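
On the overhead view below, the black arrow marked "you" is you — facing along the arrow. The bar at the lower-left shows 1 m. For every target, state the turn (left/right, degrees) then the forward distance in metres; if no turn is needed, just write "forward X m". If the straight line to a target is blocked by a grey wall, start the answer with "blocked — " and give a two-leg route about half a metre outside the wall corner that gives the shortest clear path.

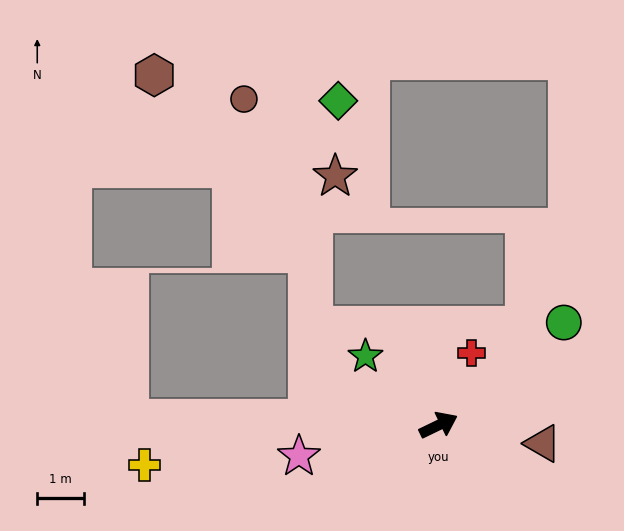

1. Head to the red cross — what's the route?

turn left 40°, forward 1.7 m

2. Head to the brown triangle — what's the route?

turn right 36°, forward 2.3 m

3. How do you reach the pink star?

turn left 167°, forward 3.1 m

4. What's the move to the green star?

turn left 111°, forward 2.2 m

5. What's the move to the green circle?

turn left 14°, forward 3.5 m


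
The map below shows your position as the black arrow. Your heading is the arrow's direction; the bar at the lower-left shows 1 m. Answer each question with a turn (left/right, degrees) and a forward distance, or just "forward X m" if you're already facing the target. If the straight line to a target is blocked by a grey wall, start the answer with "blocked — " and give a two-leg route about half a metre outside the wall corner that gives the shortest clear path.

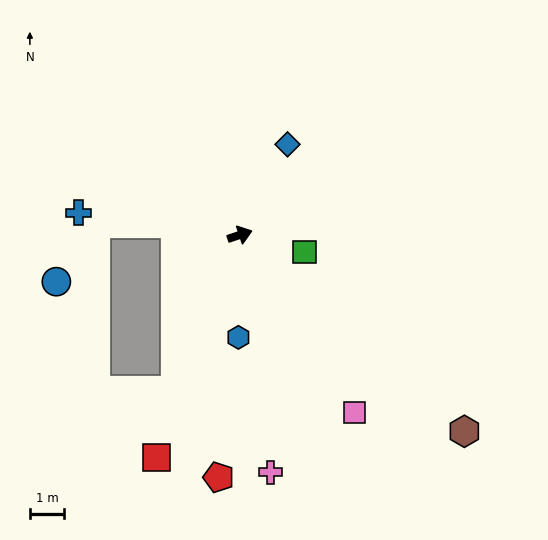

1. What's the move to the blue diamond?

turn left 44°, forward 3.0 m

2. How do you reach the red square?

turn right 129°, forward 7.0 m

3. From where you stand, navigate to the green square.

turn right 33°, forward 2.0 m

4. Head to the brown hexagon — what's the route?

turn right 60°, forward 8.8 m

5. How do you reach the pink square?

turn right 76°, forward 6.2 m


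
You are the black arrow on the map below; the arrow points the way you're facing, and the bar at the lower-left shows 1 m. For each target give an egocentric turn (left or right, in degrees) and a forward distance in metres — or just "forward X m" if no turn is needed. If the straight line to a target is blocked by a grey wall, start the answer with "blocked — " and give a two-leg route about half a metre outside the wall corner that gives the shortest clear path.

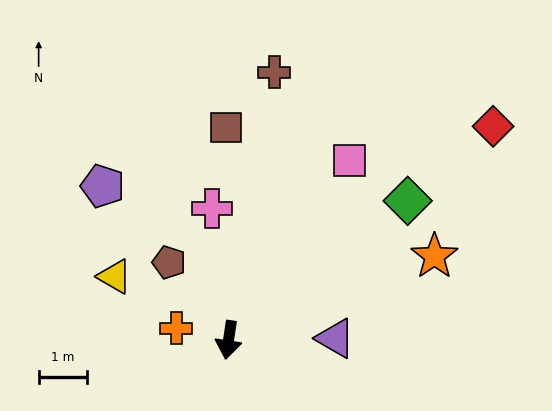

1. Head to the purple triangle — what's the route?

turn left 100°, forward 2.2 m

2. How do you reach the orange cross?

turn right 94°, forward 1.1 m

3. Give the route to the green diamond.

turn left 136°, forward 4.7 m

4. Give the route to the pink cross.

turn right 164°, forward 2.7 m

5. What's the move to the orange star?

turn left 121°, forward 4.6 m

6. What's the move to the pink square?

turn left 155°, forward 4.5 m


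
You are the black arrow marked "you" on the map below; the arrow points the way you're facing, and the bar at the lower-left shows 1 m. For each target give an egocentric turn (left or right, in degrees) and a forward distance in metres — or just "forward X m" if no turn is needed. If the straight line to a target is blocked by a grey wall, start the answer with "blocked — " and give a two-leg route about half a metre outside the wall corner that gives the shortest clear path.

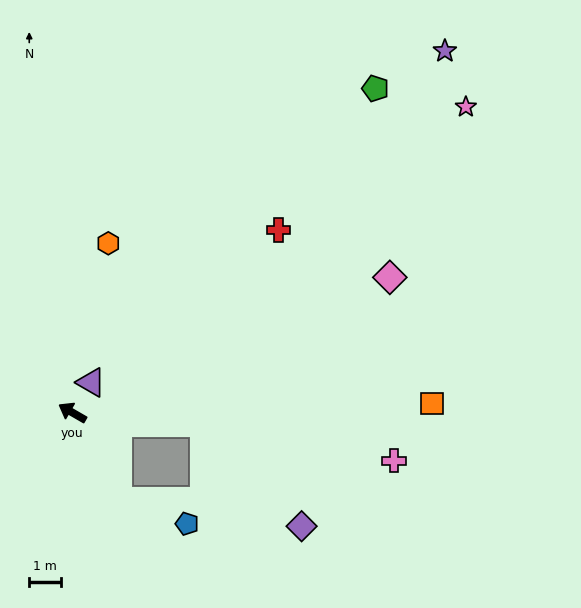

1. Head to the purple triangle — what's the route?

turn right 92°, forward 1.1 m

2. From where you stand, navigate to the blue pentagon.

blocked — turn left 147°, forward 3.1 m, then turn left 45°, forward 2.3 m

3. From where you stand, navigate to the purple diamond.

blocked — turn right 155°, forward 4.1 m, then turn right 41°, forward 4.4 m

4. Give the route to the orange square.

turn right 149°, forward 11.2 m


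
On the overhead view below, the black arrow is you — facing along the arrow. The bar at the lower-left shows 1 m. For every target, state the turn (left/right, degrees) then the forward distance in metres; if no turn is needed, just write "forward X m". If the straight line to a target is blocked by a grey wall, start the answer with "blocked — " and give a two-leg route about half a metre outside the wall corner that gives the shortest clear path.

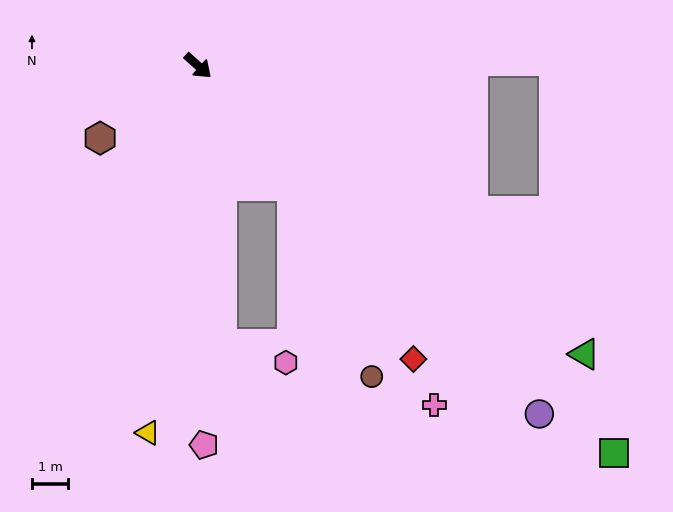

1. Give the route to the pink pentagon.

turn right 47°, forward 10.5 m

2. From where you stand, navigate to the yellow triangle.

turn right 56°, forward 10.2 m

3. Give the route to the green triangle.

turn left 5°, forward 13.3 m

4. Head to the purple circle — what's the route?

turn right 4°, forward 13.5 m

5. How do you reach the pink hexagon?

blocked — turn right 43°, forward 7.7 m, then turn left 69°, forward 1.8 m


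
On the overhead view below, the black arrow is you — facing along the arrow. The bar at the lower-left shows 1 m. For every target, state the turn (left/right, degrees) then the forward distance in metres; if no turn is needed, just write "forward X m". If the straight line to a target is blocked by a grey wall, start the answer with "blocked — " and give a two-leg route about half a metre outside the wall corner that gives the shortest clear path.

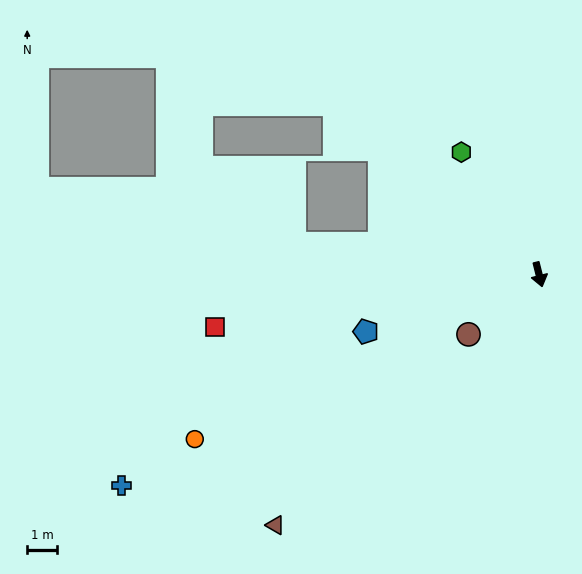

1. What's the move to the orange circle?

turn right 78°, forward 12.9 m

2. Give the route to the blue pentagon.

turn right 86°, forward 6.1 m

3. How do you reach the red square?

turn right 95°, forward 11.1 m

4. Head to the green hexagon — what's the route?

turn right 162°, forward 4.9 m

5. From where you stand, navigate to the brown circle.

turn right 64°, forward 3.1 m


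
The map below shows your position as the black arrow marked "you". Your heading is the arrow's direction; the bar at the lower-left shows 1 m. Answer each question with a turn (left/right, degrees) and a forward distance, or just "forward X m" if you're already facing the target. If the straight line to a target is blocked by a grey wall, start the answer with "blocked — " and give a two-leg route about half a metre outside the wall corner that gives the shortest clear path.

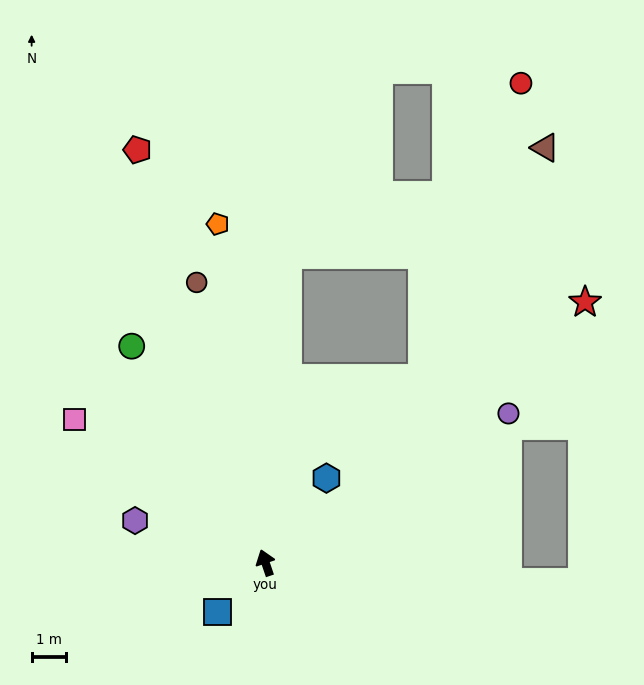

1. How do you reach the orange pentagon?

turn right 11°, forward 9.9 m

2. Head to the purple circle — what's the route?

turn right 77°, forward 8.2 m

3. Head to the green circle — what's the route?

turn left 13°, forward 7.3 m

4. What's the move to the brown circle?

turn right 5°, forward 8.3 m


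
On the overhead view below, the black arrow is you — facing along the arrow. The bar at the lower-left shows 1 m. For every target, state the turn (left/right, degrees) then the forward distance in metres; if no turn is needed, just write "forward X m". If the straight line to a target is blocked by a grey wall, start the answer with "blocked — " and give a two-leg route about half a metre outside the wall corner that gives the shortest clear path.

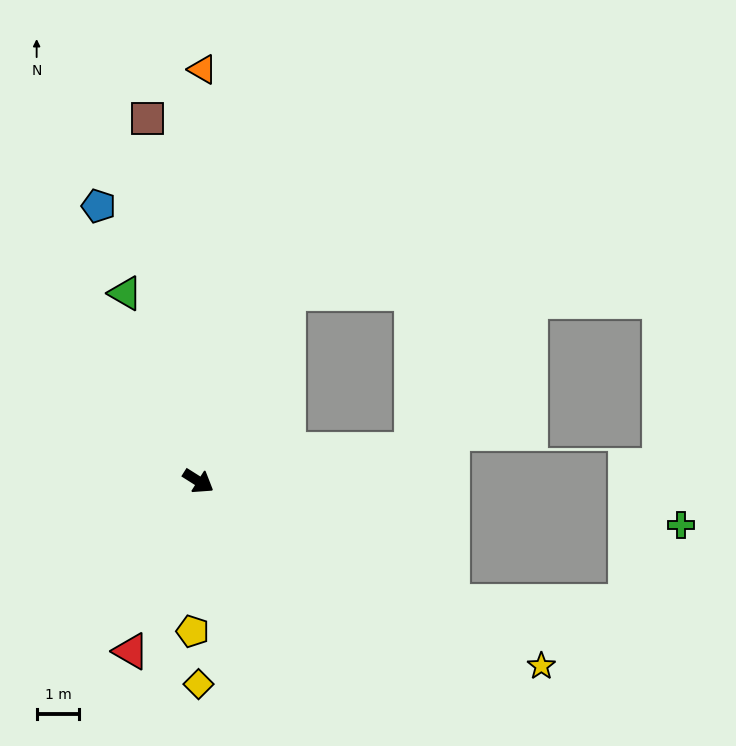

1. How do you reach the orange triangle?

turn left 122°, forward 9.7 m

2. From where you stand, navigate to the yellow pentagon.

turn right 60°, forward 3.5 m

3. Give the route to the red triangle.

turn right 79°, forward 4.3 m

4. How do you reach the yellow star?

turn left 4°, forward 9.1 m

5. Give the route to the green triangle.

turn left 144°, forward 4.7 m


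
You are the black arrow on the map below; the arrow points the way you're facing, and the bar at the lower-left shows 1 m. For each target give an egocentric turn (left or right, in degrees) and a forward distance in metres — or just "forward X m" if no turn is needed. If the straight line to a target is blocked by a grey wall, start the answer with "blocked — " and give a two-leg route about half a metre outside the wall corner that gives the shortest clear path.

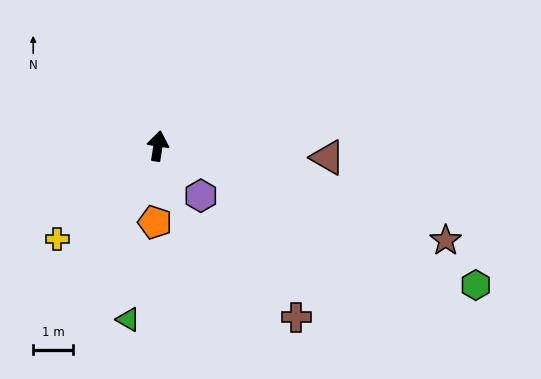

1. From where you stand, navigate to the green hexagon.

turn right 105°, forward 8.8 m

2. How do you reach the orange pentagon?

turn right 173°, forward 1.9 m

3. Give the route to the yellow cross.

turn left 142°, forward 3.5 m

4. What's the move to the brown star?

turn right 99°, forward 7.6 m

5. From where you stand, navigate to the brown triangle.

turn right 85°, forward 4.3 m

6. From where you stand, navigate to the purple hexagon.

turn right 130°, forward 1.7 m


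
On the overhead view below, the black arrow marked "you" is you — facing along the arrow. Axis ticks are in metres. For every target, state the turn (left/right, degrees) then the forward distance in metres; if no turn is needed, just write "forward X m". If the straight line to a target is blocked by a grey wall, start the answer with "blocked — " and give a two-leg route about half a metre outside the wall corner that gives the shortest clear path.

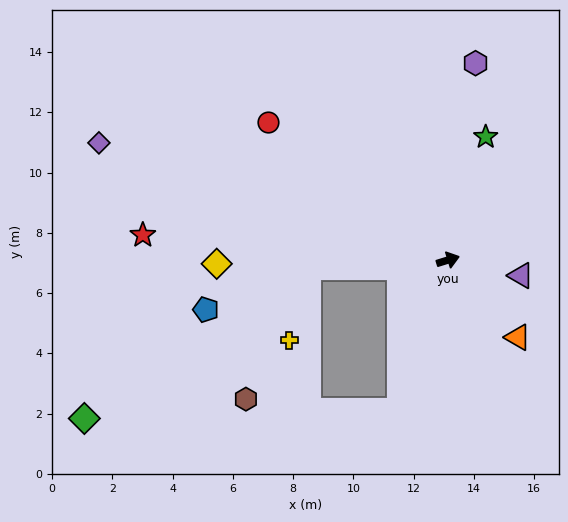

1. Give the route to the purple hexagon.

turn left 65°, forward 6.6 m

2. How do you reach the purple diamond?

turn left 144°, forward 12.2 m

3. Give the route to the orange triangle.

turn right 65°, forward 3.5 m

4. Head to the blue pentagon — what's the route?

blocked — turn left 166°, forward 4.6 m, then turn left 19°, forward 3.7 m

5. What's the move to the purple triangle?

turn right 29°, forward 2.5 m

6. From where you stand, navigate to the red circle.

turn left 125°, forward 7.5 m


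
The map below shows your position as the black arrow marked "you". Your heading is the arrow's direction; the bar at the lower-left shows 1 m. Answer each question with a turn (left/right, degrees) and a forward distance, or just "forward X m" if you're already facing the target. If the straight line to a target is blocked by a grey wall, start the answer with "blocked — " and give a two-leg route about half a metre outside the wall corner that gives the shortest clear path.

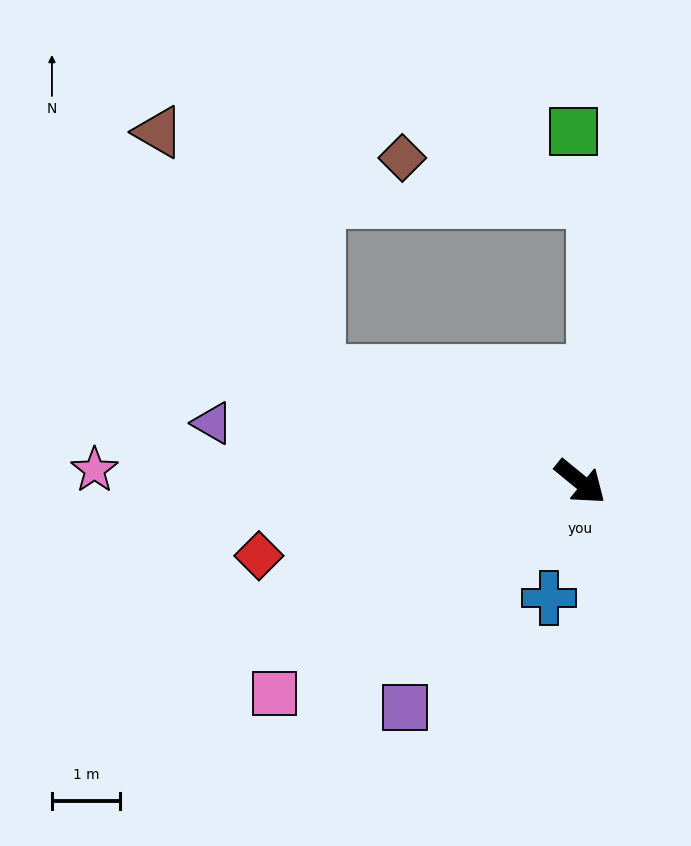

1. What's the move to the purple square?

turn right 89°, forward 4.2 m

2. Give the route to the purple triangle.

turn right 150°, forward 5.5 m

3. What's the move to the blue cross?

turn right 66°, forward 1.8 m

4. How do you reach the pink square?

turn right 106°, forward 5.5 m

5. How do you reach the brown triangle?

blocked — turn right 163°, forward 4.2 m, then turn right 35°, forward 4.2 m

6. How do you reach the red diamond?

turn right 128°, forward 4.8 m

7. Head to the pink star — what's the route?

turn right 142°, forward 7.1 m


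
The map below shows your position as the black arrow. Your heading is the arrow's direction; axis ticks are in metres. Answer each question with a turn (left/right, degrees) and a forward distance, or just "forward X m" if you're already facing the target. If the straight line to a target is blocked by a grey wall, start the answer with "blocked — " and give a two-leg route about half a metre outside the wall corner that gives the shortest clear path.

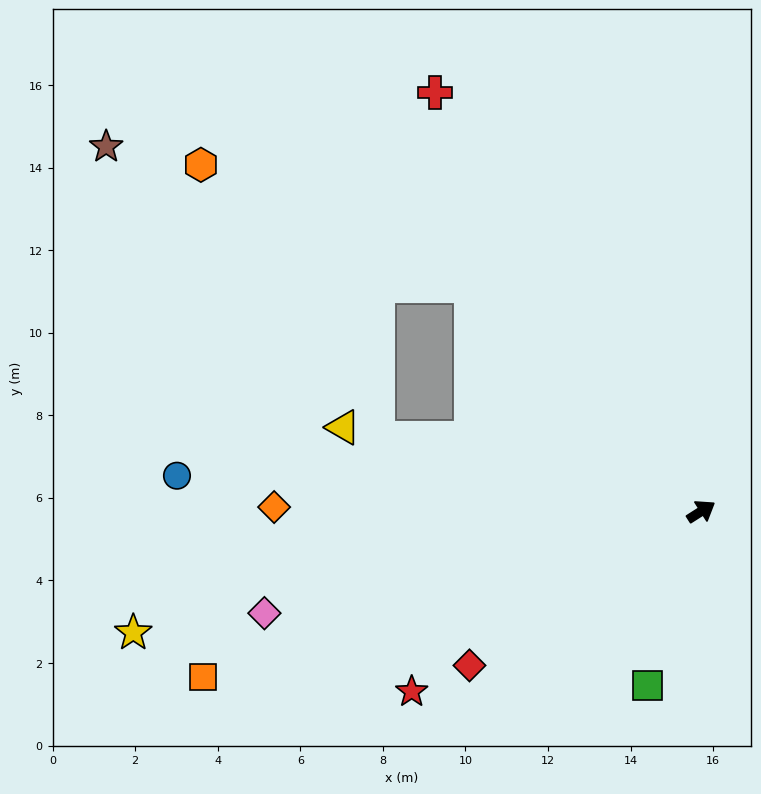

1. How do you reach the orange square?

turn left 166°, forward 12.7 m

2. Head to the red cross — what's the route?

turn left 90°, forward 12.0 m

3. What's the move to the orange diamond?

turn left 147°, forward 10.3 m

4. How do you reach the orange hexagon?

blocked — turn left 103°, forward 7.8 m, then turn left 20°, forward 7.2 m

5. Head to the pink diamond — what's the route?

turn left 161°, forward 10.9 m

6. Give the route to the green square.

turn right 140°, forward 4.4 m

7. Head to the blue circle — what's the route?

turn left 144°, forward 12.7 m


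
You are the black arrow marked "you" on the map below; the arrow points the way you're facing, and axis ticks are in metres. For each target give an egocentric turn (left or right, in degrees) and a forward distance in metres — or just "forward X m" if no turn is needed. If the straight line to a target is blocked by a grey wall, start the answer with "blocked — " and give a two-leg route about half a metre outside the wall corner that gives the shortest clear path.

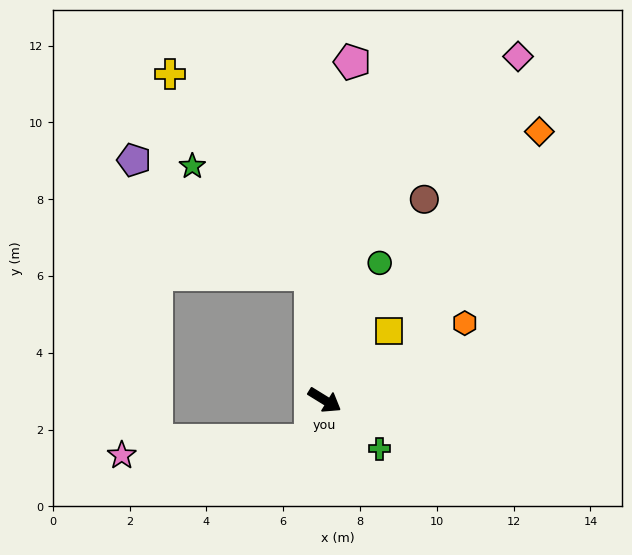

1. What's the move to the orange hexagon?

turn left 60°, forward 4.2 m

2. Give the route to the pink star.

blocked — turn right 79°, forward 1.1 m, then turn right 65°, forward 4.9 m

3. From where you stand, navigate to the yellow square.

turn left 79°, forward 2.5 m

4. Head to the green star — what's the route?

blocked — turn left 128°, forward 3.3 m, then turn left 41°, forward 4.2 m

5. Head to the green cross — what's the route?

turn right 10°, forward 1.9 m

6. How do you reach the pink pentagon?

turn left 117°, forward 8.8 m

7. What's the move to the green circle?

turn left 100°, forward 3.9 m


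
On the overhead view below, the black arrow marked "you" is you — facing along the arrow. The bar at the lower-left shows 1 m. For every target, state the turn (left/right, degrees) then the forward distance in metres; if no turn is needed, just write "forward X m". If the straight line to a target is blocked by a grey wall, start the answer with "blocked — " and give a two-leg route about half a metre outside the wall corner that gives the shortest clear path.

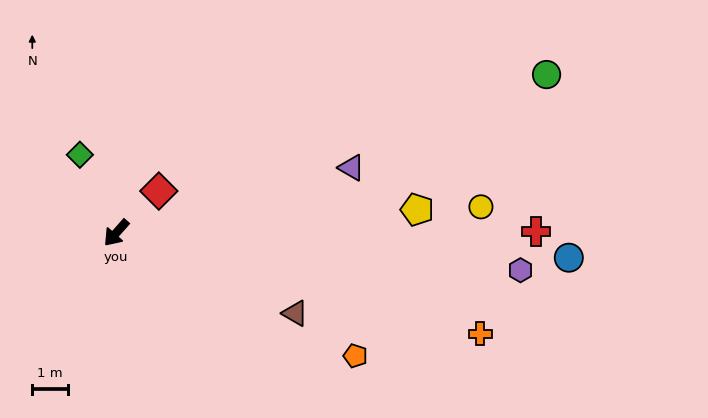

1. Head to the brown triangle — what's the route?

turn left 107°, forward 5.4 m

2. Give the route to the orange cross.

turn left 116°, forward 10.5 m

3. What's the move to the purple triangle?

turn left 147°, forward 6.8 m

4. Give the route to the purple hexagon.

turn left 126°, forward 11.3 m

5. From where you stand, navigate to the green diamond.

turn right 114°, forward 2.4 m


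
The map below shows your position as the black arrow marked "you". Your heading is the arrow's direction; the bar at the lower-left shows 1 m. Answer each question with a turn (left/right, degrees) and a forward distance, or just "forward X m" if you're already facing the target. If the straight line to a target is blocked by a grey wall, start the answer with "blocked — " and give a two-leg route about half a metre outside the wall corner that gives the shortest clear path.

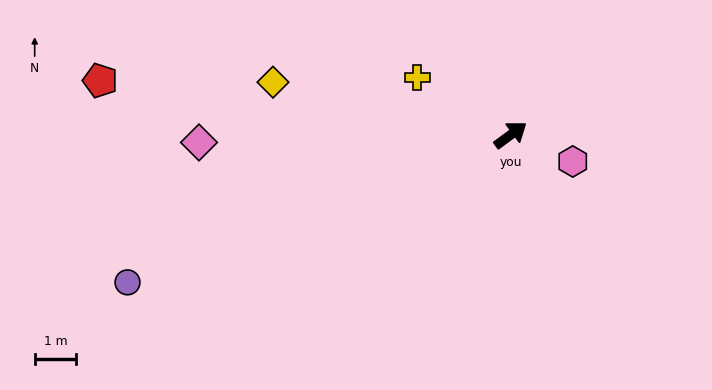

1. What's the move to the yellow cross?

turn left 112°, forward 2.6 m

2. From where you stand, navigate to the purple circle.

turn left 165°, forward 9.9 m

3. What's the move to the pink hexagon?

turn right 60°, forward 1.6 m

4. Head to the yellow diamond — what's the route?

turn left 131°, forward 5.9 m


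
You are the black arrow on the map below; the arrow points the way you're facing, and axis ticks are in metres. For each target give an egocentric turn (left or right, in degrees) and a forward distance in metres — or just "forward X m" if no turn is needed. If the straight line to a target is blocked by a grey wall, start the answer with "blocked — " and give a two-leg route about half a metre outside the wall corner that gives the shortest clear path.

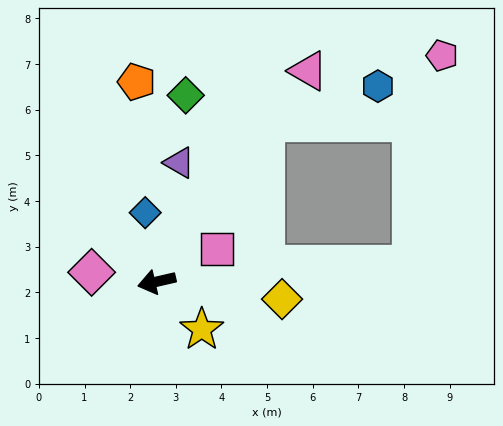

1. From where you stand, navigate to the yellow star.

turn left 120°, forward 1.4 m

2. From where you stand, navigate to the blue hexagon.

blocked — turn right 137°, forward 4.2 m, then turn right 38°, forward 2.6 m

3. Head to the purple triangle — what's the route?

turn right 114°, forward 2.7 m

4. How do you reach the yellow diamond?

turn left 159°, forward 2.8 m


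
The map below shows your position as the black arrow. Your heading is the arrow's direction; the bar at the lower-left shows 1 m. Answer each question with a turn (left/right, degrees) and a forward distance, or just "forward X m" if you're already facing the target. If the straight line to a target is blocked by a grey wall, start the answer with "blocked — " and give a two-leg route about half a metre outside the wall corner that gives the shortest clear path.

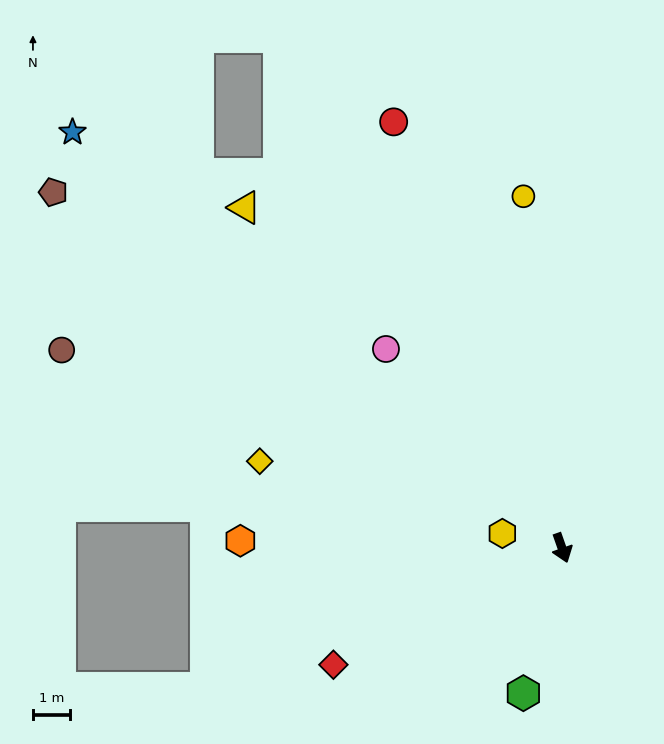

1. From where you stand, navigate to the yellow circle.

turn left 167°, forward 9.5 m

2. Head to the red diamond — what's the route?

turn right 82°, forward 6.9 m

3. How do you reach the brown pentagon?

turn right 144°, forward 16.6 m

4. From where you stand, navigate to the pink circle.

turn right 158°, forward 7.1 m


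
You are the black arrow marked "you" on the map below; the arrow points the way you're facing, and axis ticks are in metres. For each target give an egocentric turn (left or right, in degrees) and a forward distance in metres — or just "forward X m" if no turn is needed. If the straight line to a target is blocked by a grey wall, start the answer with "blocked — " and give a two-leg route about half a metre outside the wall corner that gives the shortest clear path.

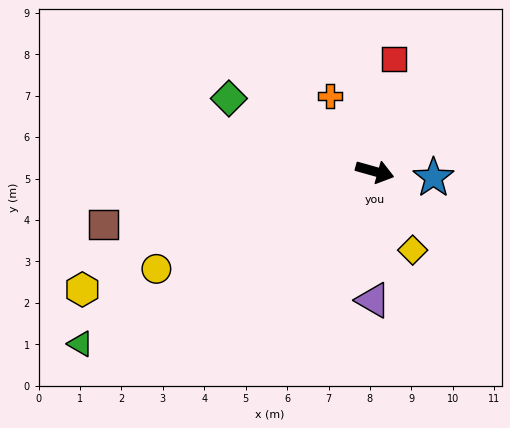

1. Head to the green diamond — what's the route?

turn left 169°, forward 3.9 m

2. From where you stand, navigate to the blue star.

turn left 10°, forward 1.4 m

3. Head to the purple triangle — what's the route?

turn right 75°, forward 3.1 m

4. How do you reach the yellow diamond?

turn right 49°, forward 2.1 m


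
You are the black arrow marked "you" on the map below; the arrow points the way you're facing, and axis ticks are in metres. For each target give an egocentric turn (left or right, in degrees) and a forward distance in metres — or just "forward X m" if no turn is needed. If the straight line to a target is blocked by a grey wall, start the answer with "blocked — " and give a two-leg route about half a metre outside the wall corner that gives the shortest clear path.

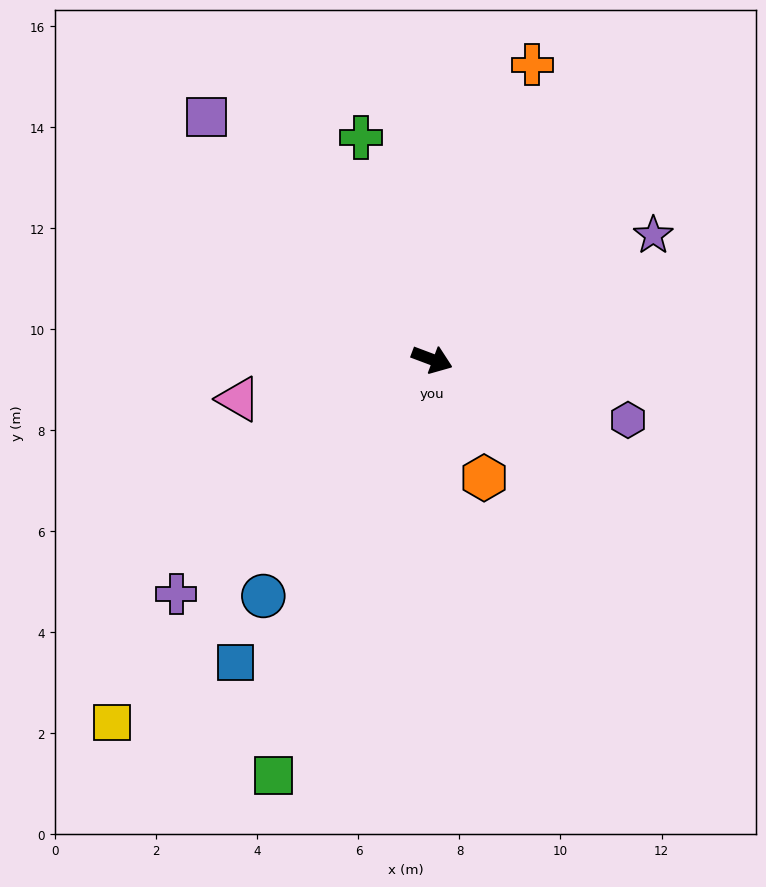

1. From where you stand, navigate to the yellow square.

turn right 111°, forward 9.6 m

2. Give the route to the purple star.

turn left 50°, forward 5.0 m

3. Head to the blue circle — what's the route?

turn right 105°, forward 5.8 m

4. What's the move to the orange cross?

turn left 92°, forward 6.2 m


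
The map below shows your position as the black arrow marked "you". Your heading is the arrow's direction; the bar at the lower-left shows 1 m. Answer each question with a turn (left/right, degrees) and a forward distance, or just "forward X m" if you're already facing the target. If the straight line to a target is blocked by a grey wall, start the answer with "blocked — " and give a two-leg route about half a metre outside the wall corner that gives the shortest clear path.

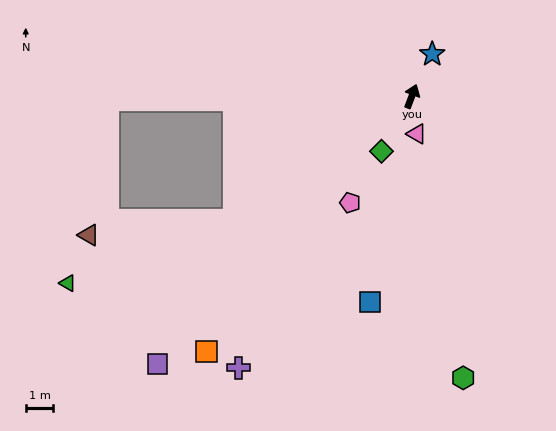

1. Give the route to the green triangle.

blocked — turn left 146°, forward 7.8 m, then turn right 15°, forward 6.4 m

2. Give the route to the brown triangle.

blocked — turn left 146°, forward 7.8 m, then turn right 30°, forward 5.3 m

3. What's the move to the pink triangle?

turn right 152°, forward 1.4 m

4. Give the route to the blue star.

turn right 5°, forward 1.7 m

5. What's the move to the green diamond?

turn left 172°, forward 2.3 m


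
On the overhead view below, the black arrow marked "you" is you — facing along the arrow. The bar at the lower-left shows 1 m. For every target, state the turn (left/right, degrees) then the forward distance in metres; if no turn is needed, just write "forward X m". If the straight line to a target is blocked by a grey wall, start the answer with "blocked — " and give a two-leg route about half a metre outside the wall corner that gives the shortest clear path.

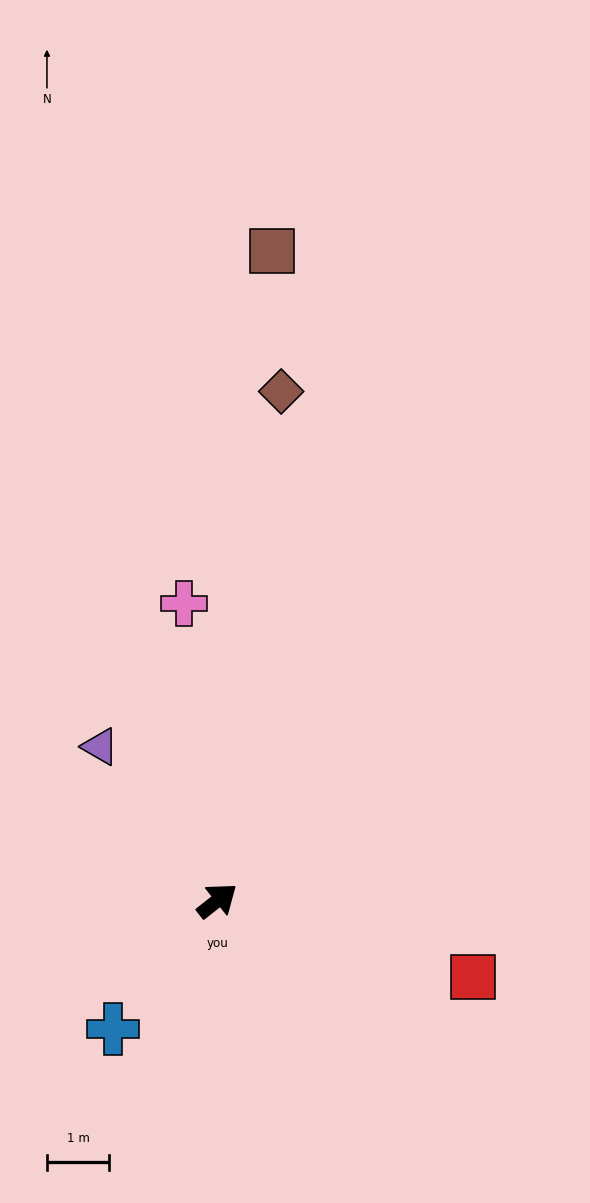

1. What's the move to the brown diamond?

turn left 44°, forward 8.2 m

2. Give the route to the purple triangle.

turn left 89°, forward 3.1 m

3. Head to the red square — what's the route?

turn right 55°, forward 4.3 m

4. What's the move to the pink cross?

turn left 58°, forward 4.8 m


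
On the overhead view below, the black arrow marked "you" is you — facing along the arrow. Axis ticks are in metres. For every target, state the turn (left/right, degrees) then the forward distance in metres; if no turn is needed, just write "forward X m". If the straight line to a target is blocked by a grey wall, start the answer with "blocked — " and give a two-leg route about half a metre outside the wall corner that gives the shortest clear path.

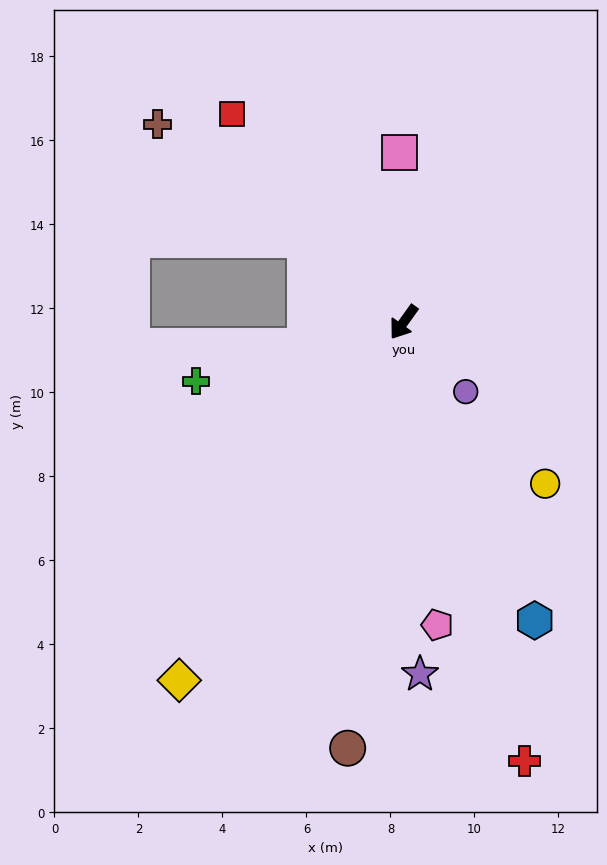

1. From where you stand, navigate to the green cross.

turn right 39°, forward 5.1 m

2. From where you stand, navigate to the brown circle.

turn left 28°, forward 10.2 m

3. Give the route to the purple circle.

turn left 77°, forward 2.2 m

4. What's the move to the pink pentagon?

turn left 42°, forward 7.3 m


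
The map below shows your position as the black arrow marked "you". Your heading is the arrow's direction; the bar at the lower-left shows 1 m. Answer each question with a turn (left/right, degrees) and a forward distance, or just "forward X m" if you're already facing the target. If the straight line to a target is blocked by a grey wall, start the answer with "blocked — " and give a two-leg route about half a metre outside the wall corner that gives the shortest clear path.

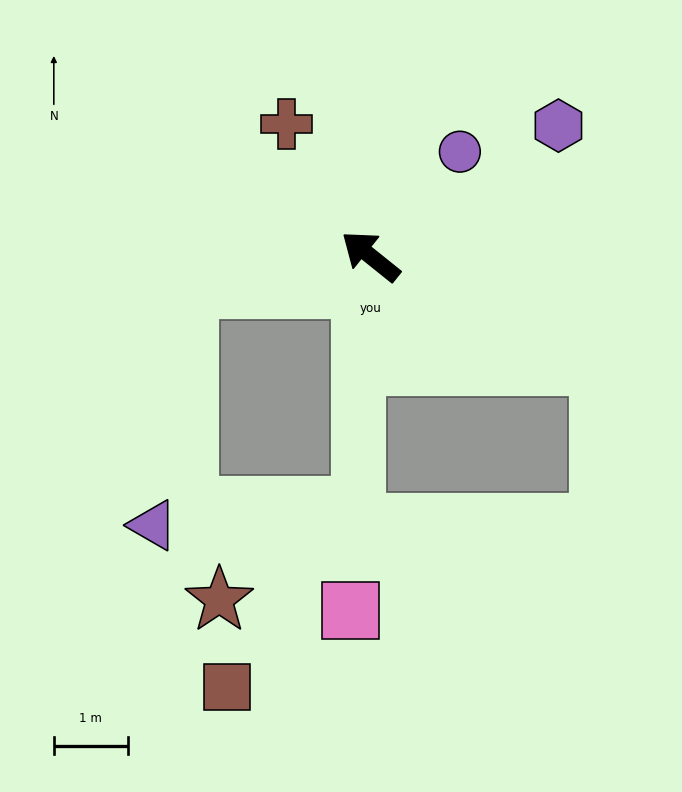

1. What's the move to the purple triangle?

blocked — turn left 48°, forward 2.5 m, then turn left 73°, forward 3.3 m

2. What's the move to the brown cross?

turn right 19°, forward 2.1 m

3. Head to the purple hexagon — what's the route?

turn right 106°, forward 3.1 m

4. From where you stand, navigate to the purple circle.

turn right 92°, forward 1.9 m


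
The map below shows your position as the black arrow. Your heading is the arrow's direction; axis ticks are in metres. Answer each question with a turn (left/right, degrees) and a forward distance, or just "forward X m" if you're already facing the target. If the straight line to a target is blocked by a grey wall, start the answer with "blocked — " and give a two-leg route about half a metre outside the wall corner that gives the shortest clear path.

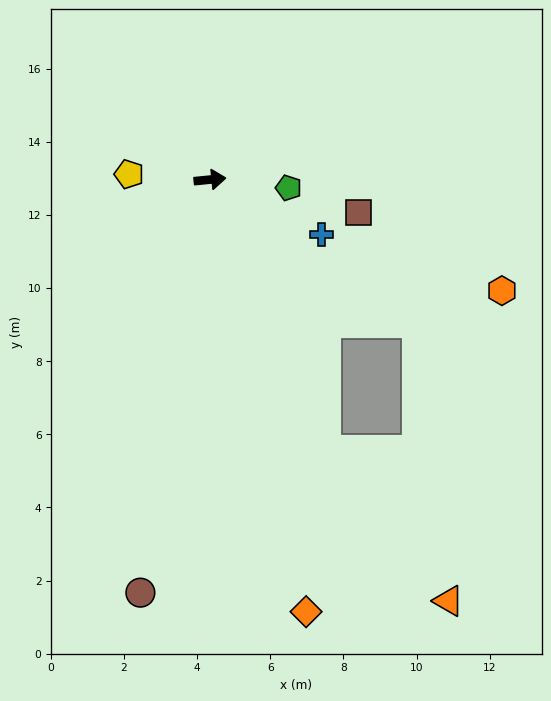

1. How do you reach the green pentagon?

turn right 12°, forward 2.2 m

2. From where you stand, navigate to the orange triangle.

blocked — turn right 73°, forward 8.1 m, then turn left 17°, forward 5.3 m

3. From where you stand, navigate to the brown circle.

turn right 105°, forward 11.5 m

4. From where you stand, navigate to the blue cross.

turn right 32°, forward 3.4 m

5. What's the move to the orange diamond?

turn right 83°, forward 12.1 m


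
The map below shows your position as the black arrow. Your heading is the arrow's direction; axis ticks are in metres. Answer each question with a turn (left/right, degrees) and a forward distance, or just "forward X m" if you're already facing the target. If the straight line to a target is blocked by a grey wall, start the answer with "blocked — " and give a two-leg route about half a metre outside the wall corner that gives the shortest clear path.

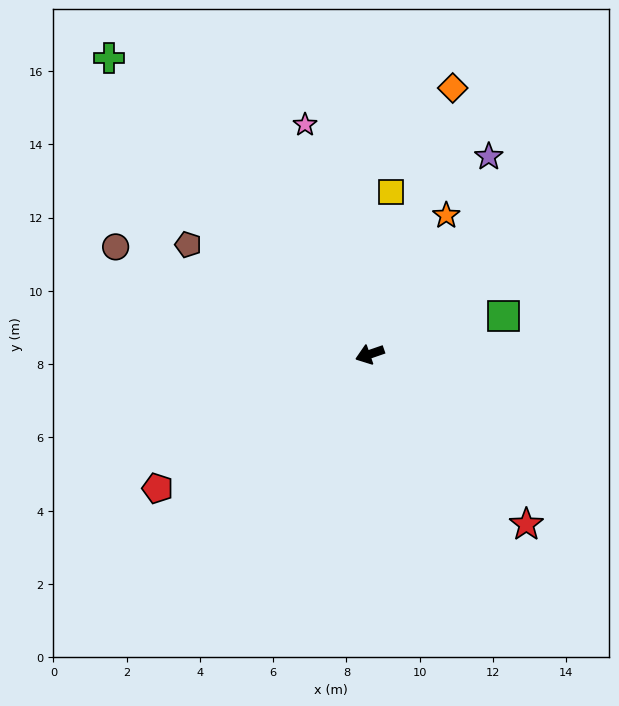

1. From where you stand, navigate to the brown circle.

turn right 42°, forward 7.5 m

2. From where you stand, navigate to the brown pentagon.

turn right 50°, forward 5.8 m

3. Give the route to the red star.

turn left 114°, forward 6.3 m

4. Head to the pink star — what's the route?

turn right 93°, forward 6.5 m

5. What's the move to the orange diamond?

turn right 126°, forward 7.6 m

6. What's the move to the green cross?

turn right 68°, forward 10.8 m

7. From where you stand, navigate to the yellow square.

turn right 117°, forward 4.5 m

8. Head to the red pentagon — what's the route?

turn left 13°, forward 6.9 m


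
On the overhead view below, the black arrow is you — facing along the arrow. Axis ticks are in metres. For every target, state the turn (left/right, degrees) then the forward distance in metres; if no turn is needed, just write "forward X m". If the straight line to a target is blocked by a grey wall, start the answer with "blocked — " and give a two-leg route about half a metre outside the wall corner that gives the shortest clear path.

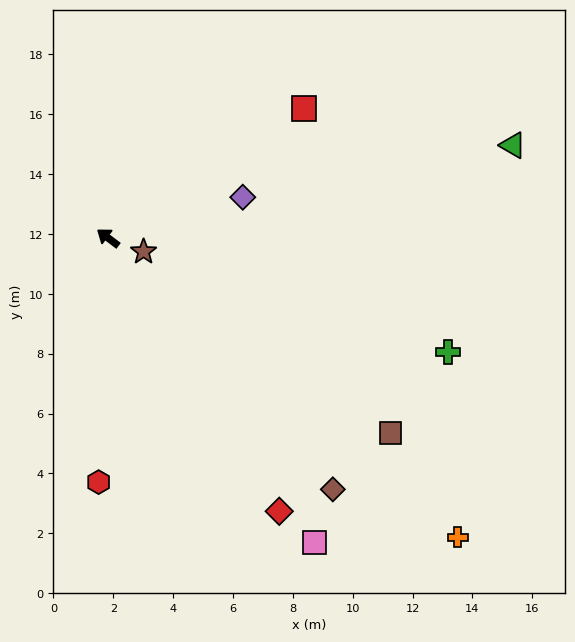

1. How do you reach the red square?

turn right 109°, forward 7.8 m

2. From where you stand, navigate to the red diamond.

turn left 159°, forward 10.8 m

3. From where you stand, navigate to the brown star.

turn right 164°, forward 1.3 m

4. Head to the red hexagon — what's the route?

turn left 125°, forward 8.2 m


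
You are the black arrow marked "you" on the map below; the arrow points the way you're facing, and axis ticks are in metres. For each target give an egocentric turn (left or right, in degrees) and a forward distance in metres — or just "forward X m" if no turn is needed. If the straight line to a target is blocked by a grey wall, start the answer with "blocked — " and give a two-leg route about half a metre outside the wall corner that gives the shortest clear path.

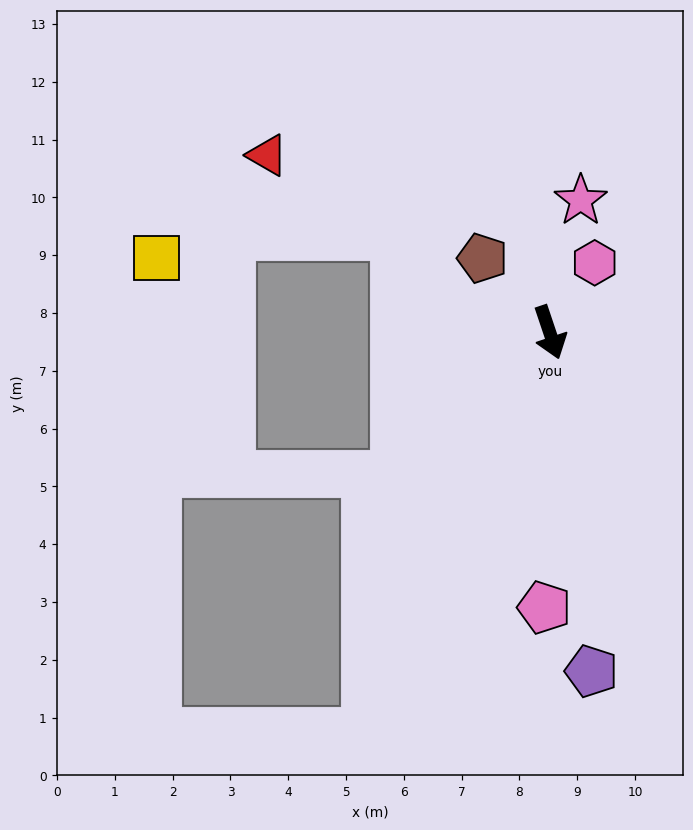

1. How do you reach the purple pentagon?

turn right 12°, forward 5.9 m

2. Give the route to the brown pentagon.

turn right 156°, forward 1.7 m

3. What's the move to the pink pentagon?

turn right 20°, forward 4.8 m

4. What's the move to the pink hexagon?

turn left 129°, forward 1.4 m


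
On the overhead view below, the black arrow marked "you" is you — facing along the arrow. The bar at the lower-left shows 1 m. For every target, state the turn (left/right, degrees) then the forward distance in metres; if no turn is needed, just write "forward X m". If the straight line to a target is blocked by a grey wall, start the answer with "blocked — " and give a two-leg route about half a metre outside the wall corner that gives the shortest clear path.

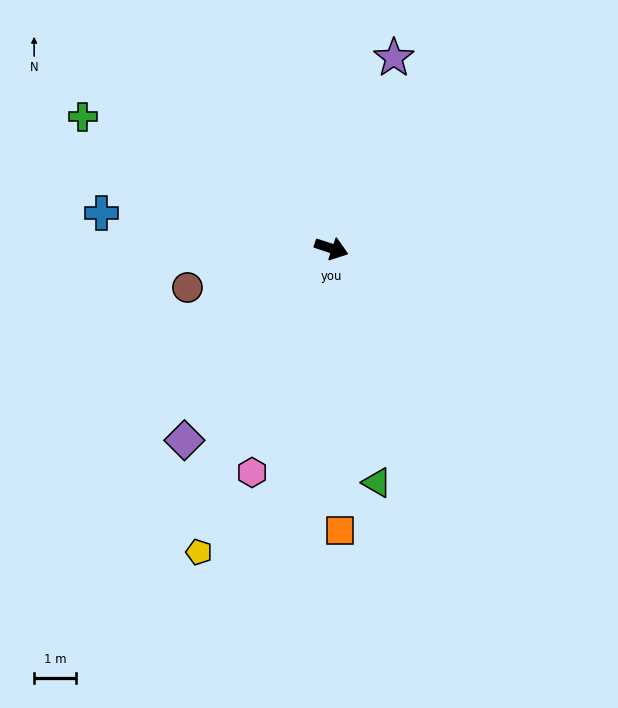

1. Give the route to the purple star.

turn left 90°, forward 4.8 m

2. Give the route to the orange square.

turn right 70°, forward 6.8 m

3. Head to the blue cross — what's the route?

turn right 170°, forward 5.6 m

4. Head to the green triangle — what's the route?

turn right 61°, forward 5.8 m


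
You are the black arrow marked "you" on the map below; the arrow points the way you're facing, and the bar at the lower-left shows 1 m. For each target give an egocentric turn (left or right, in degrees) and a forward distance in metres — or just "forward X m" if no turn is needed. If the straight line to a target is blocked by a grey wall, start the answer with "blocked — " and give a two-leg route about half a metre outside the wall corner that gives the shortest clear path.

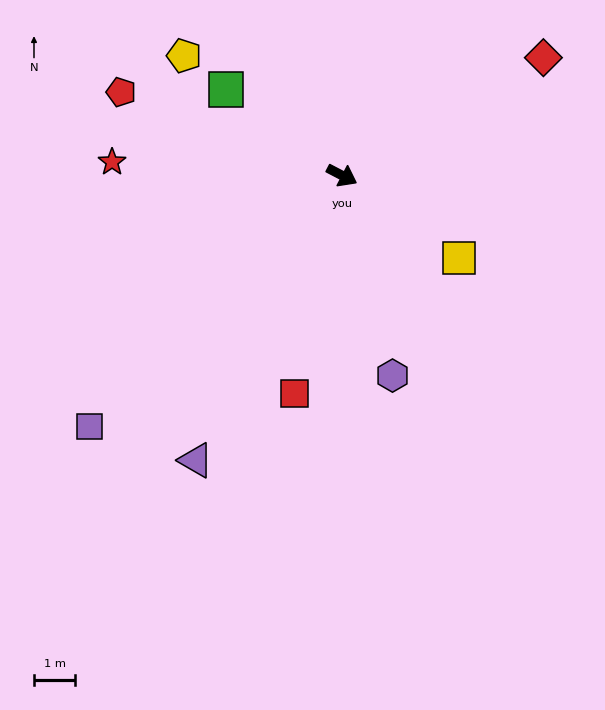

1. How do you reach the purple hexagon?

turn right 48°, forward 5.0 m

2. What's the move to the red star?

turn right 156°, forward 5.6 m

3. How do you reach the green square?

turn left 171°, forward 3.5 m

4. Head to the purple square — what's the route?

turn right 108°, forward 8.6 m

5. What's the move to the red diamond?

turn left 58°, forward 5.6 m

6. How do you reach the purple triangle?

turn right 90°, forward 7.7 m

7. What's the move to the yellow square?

turn right 8°, forward 3.5 m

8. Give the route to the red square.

turn right 75°, forward 5.4 m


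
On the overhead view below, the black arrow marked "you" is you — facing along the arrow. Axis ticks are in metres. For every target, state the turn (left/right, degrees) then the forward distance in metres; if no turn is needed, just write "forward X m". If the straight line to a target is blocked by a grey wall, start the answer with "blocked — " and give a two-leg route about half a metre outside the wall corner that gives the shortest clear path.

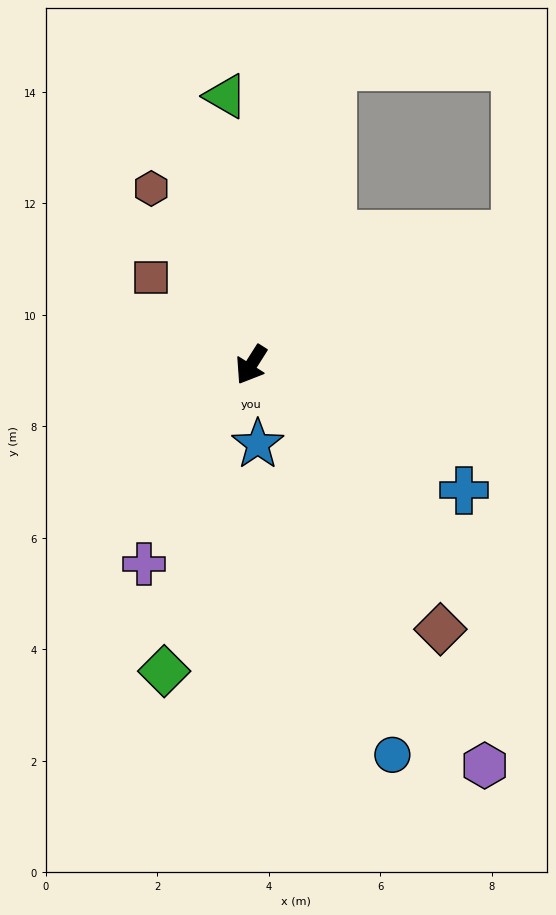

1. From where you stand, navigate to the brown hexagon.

turn right 118°, forward 3.6 m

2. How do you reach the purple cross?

turn left 4°, forward 4.1 m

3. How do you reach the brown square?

turn right 99°, forward 2.4 m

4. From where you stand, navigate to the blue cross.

turn left 92°, forward 4.4 m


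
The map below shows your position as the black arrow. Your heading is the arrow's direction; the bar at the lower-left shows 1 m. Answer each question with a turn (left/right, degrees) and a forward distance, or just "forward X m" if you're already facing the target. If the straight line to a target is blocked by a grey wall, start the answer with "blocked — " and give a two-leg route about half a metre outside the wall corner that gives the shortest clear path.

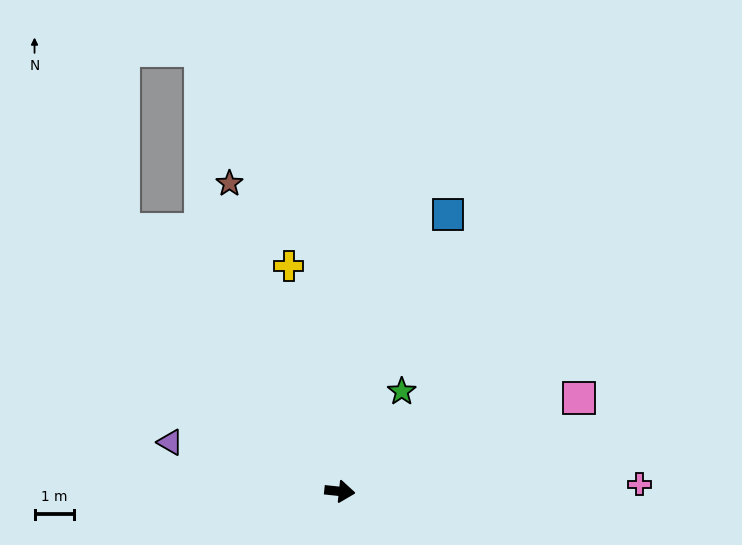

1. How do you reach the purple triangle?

turn left 170°, forward 4.5 m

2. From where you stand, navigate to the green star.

turn left 64°, forward 3.0 m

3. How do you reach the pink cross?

turn left 7°, forward 7.6 m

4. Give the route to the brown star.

turn left 116°, forward 8.3 m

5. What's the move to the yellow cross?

turn left 109°, forward 5.9 m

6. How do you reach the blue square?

turn left 75°, forward 7.5 m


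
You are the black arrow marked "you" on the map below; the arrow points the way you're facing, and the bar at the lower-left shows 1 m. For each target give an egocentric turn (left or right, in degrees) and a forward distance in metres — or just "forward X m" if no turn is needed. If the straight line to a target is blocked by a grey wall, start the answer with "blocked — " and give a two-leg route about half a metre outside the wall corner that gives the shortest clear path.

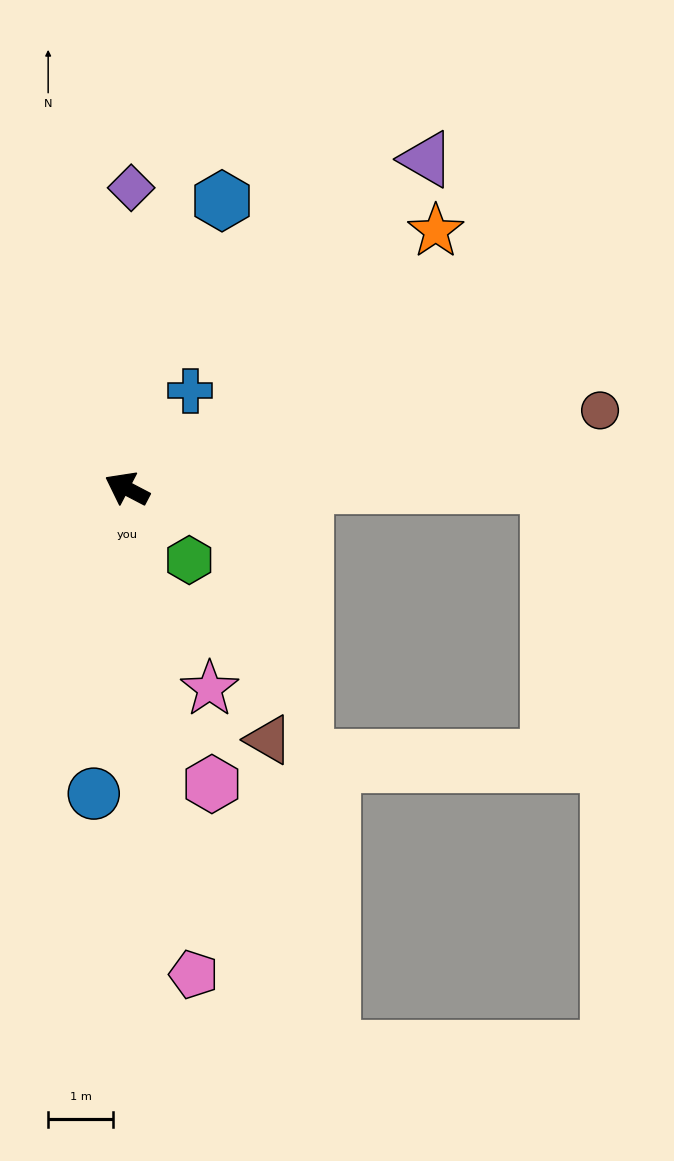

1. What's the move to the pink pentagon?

turn left 125°, forward 7.5 m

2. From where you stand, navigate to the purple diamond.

turn right 63°, forward 4.6 m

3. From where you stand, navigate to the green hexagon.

turn left 159°, forward 1.5 m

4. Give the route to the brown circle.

turn right 143°, forward 7.4 m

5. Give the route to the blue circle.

turn left 111°, forward 4.7 m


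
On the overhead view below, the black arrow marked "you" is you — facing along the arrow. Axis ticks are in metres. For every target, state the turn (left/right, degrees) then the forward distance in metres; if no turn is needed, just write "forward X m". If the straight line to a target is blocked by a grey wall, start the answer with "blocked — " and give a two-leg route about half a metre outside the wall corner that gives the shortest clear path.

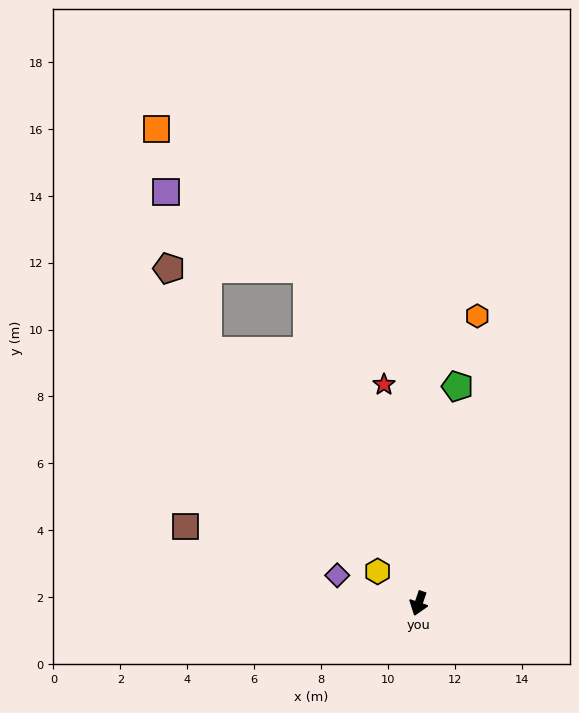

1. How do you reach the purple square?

blocked — turn right 143°, forward 10.5 m, then turn left 43°, forward 4.8 m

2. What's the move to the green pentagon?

turn right 171°, forward 6.6 m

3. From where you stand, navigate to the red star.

turn right 152°, forward 6.6 m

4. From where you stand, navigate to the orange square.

blocked — turn right 143°, forward 10.5 m, then turn left 29°, forward 6.1 m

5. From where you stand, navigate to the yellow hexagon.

turn right 109°, forward 1.6 m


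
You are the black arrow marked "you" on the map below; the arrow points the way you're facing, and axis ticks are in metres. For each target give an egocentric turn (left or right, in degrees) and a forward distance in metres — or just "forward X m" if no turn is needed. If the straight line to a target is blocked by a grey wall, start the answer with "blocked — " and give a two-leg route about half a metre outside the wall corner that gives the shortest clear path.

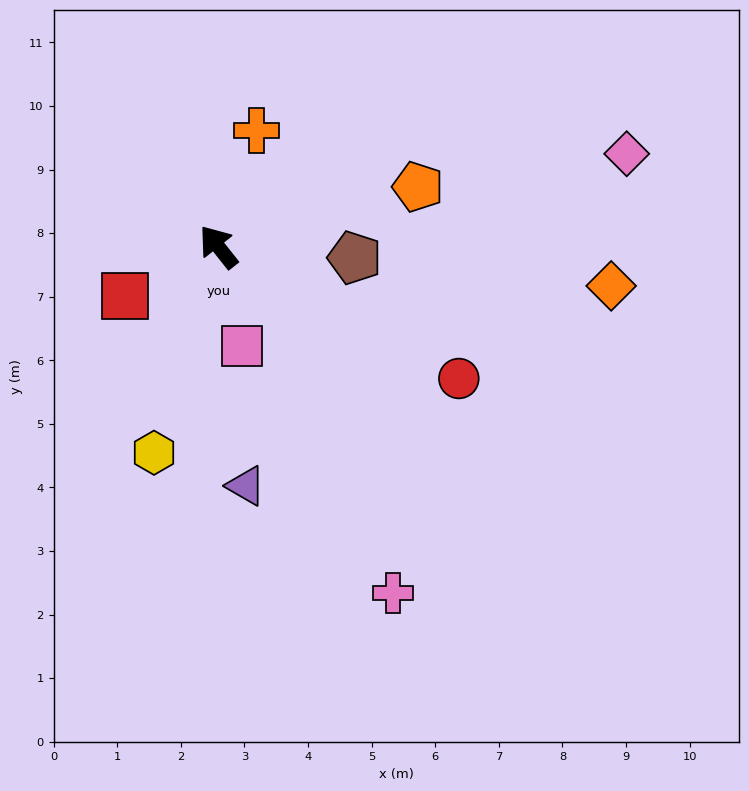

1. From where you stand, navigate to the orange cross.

turn right 57°, forward 1.9 m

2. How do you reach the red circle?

turn right 157°, forward 4.3 m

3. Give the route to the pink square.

turn left 155°, forward 1.6 m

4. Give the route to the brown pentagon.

turn right 133°, forward 2.2 m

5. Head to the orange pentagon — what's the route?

turn right 112°, forward 3.3 m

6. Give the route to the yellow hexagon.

turn left 124°, forward 3.4 m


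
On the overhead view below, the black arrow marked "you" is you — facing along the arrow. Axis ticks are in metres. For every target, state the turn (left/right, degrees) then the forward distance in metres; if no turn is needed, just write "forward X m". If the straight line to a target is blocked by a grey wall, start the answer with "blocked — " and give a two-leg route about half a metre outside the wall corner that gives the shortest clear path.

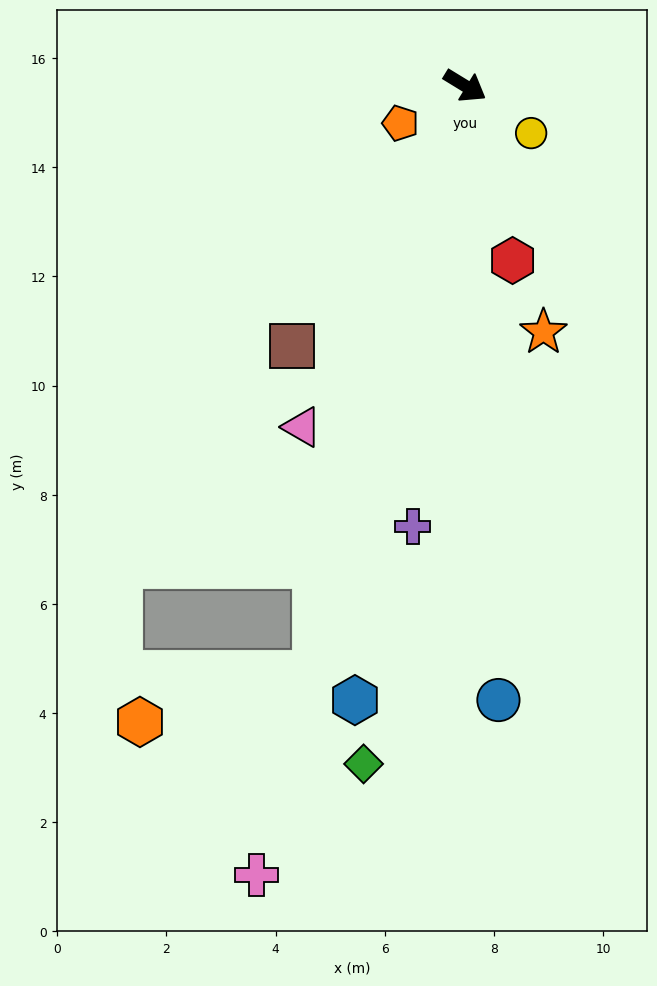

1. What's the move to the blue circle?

turn right 55°, forward 11.3 m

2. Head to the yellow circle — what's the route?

turn right 4°, forward 1.5 m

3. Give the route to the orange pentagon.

turn right 118°, forward 1.4 m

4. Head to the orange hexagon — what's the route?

blocked — turn right 73°, forward 11.1 m, then turn right 60°, forward 3.3 m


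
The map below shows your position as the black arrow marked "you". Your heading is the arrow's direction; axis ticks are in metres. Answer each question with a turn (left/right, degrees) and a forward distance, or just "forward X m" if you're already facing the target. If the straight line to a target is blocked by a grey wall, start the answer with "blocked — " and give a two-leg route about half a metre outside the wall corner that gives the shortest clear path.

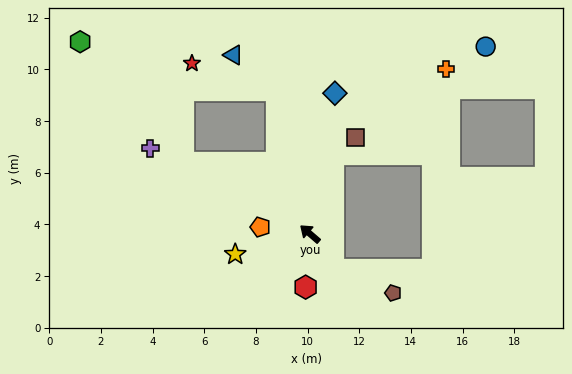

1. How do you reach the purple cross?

turn left 13°, forward 7.0 m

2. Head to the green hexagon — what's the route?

blocked — turn left 11°, forward 5.6 m, then turn right 20°, forward 6.2 m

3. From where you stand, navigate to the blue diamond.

turn right 59°, forward 5.5 m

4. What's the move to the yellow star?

turn left 56°, forward 3.0 m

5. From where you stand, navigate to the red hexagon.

turn left 126°, forward 2.1 m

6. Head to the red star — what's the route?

blocked — turn right 36°, forward 5.7 m, then turn left 59°, forward 3.4 m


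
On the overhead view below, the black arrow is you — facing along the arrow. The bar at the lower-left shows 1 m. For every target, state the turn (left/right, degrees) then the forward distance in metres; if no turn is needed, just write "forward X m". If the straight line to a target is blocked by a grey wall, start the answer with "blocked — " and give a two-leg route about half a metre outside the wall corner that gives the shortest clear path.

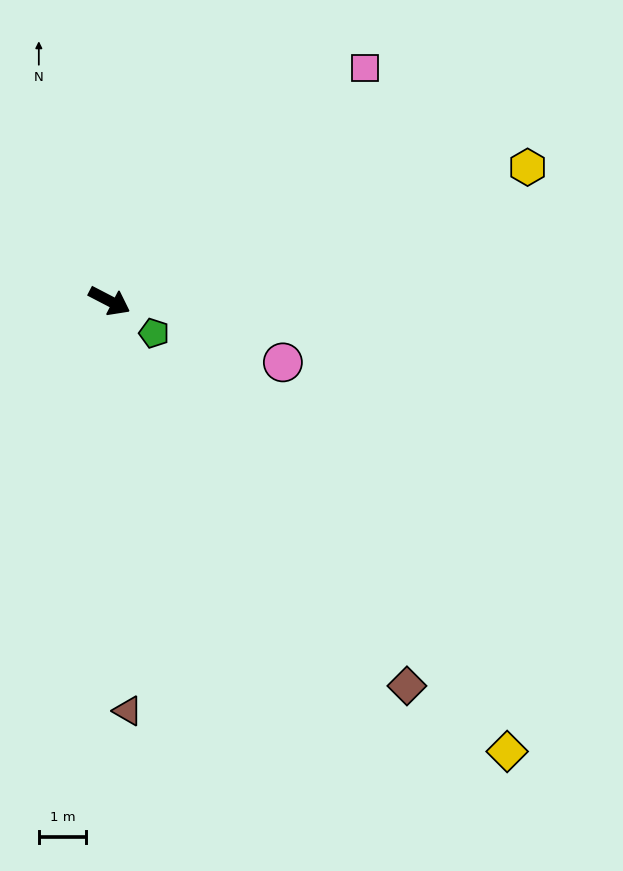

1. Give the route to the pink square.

turn left 70°, forward 7.3 m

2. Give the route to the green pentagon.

turn right 9°, forward 1.2 m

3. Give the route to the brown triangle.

turn right 60°, forward 8.7 m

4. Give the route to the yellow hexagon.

turn left 45°, forward 9.3 m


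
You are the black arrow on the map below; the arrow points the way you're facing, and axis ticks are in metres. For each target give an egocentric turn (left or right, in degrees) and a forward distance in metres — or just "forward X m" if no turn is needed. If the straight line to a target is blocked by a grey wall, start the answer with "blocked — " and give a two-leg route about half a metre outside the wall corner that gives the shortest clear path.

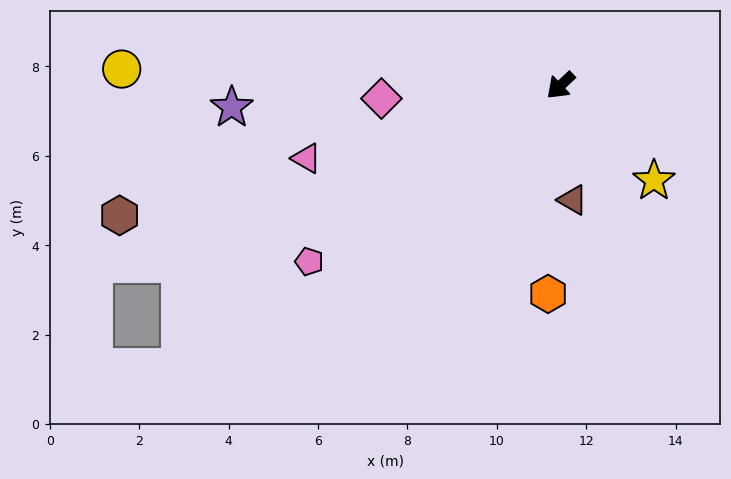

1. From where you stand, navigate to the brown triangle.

turn left 53°, forward 2.6 m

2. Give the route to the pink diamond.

turn right 39°, forward 4.0 m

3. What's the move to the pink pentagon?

turn right 8°, forward 6.9 m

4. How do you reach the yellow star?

turn left 91°, forward 3.0 m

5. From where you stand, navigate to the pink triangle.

turn right 27°, forward 5.9 m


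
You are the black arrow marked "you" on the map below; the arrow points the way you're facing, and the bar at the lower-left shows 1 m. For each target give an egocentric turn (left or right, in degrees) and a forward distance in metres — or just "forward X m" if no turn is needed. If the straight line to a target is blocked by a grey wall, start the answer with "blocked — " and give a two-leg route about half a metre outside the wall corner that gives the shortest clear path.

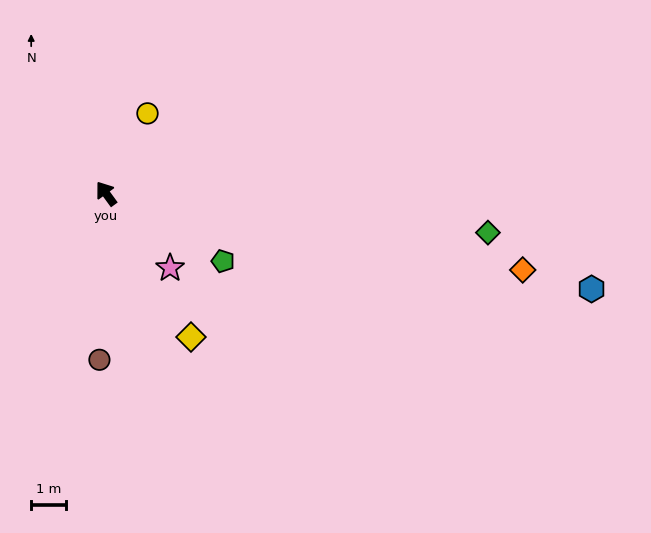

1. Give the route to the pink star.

turn right 175°, forward 2.8 m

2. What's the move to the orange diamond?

turn right 136°, forward 12.3 m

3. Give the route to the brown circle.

turn left 142°, forward 4.8 m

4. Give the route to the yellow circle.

turn right 63°, forward 2.6 m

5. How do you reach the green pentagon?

turn right 156°, forward 3.9 m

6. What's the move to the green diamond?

turn right 132°, forward 11.1 m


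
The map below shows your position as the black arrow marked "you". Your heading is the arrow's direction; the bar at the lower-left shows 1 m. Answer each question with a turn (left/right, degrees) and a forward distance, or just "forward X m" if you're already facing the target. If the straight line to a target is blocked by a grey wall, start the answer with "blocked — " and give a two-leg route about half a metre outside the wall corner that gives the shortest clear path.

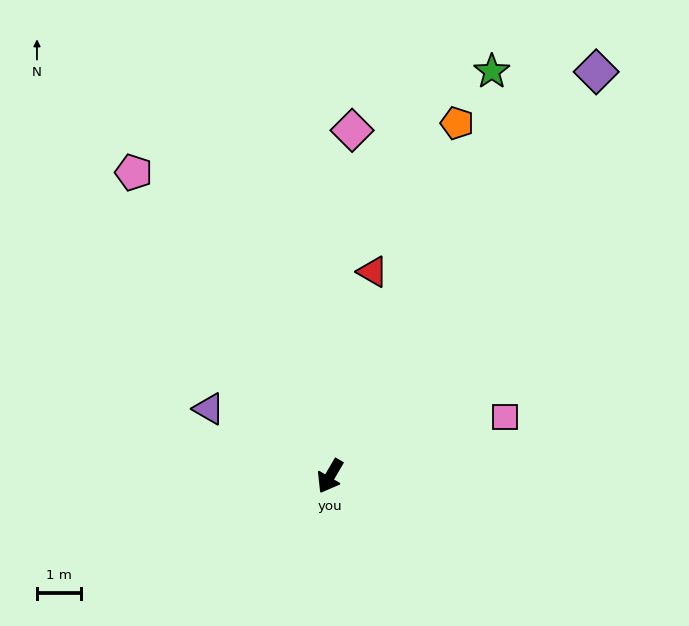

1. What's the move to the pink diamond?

turn right 153°, forward 7.9 m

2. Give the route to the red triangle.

turn right 161°, forward 4.8 m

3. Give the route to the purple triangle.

turn right 89°, forward 3.2 m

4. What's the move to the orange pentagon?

turn right 170°, forward 8.6 m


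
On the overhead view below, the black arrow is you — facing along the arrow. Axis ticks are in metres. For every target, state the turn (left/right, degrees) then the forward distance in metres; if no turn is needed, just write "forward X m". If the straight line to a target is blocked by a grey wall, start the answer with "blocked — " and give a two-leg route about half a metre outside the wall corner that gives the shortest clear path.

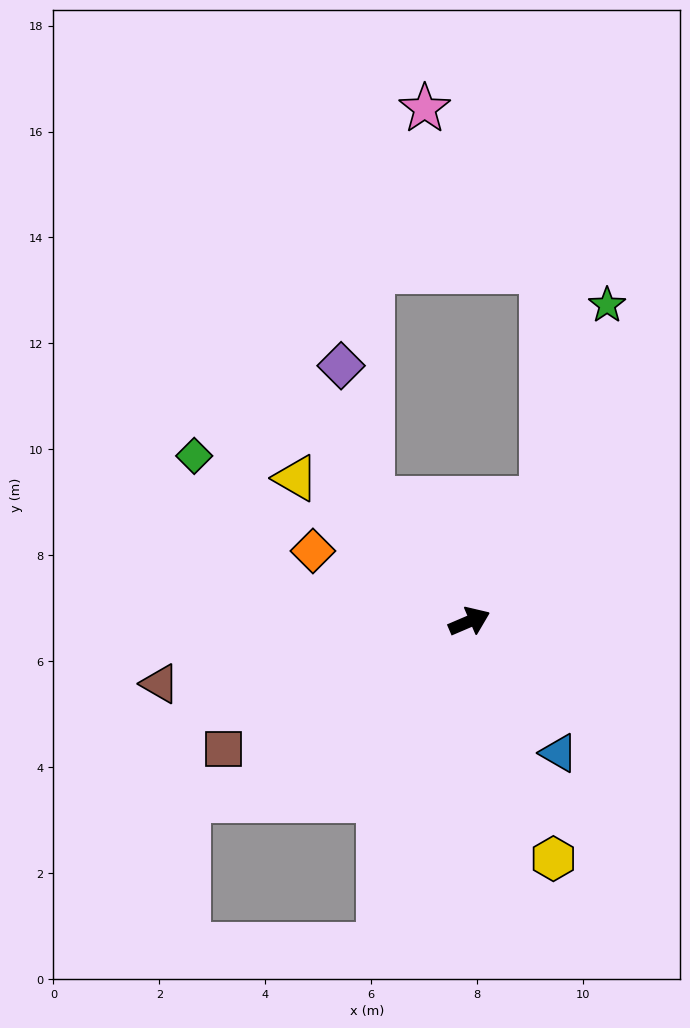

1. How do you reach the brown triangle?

turn left 168°, forward 6.0 m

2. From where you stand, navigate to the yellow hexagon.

turn right 94°, forward 4.8 m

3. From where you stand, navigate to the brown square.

turn right 176°, forward 5.2 m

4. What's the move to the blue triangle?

turn right 79°, forward 3.0 m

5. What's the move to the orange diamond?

turn left 133°, forward 3.2 m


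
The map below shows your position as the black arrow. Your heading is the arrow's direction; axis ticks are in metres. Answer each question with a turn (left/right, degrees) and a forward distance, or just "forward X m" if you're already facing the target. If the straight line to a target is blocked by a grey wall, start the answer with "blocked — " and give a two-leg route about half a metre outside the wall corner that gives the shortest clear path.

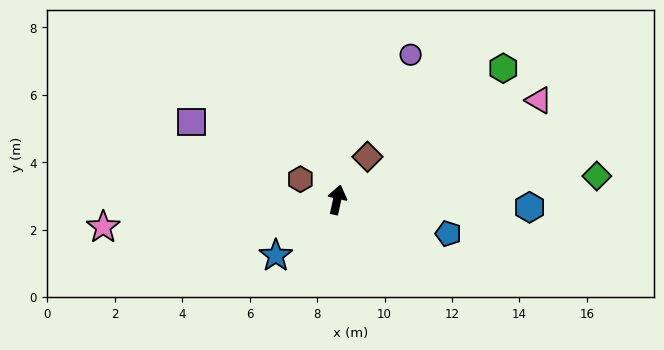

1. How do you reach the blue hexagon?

turn right 80°, forward 5.7 m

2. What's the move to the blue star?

turn left 145°, forward 2.5 m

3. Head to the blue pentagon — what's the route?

turn right 94°, forward 3.4 m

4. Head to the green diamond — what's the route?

turn right 72°, forward 7.7 m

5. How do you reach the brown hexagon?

turn left 73°, forward 1.2 m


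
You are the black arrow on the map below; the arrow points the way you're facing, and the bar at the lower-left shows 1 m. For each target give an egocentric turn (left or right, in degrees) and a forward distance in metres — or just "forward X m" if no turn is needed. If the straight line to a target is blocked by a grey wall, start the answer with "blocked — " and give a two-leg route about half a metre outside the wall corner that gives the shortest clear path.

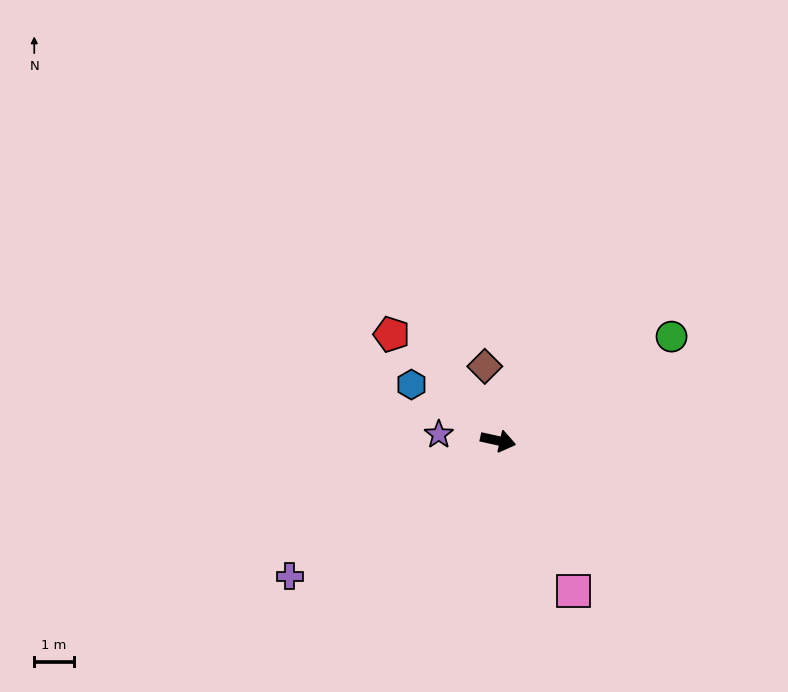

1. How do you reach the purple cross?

turn right 135°, forward 6.3 m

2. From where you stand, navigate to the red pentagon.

turn left 147°, forward 3.8 m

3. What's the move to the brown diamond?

turn left 113°, forward 1.9 m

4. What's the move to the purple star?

turn right 174°, forward 1.5 m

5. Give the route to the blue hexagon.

turn left 159°, forward 2.6 m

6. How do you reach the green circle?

turn left 43°, forward 5.1 m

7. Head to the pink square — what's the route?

turn right 51°, forward 4.2 m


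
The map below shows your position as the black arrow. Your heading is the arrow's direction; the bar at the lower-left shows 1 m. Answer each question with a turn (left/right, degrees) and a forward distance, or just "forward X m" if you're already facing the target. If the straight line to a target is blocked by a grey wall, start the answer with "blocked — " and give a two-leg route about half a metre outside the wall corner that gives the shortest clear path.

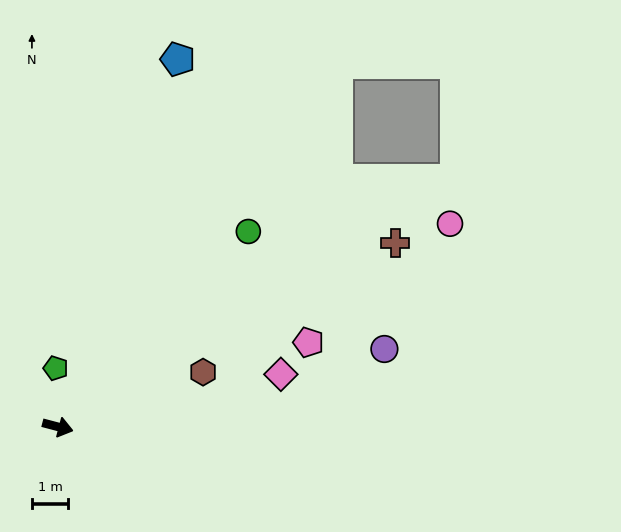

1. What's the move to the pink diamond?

turn left 28°, forward 6.4 m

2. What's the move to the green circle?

turn left 60°, forward 7.6 m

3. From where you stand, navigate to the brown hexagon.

turn left 35°, forward 4.3 m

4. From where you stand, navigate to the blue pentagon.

turn left 87°, forward 10.7 m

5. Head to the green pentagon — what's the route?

turn left 107°, forward 1.6 m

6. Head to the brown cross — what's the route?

turn left 43°, forward 10.6 m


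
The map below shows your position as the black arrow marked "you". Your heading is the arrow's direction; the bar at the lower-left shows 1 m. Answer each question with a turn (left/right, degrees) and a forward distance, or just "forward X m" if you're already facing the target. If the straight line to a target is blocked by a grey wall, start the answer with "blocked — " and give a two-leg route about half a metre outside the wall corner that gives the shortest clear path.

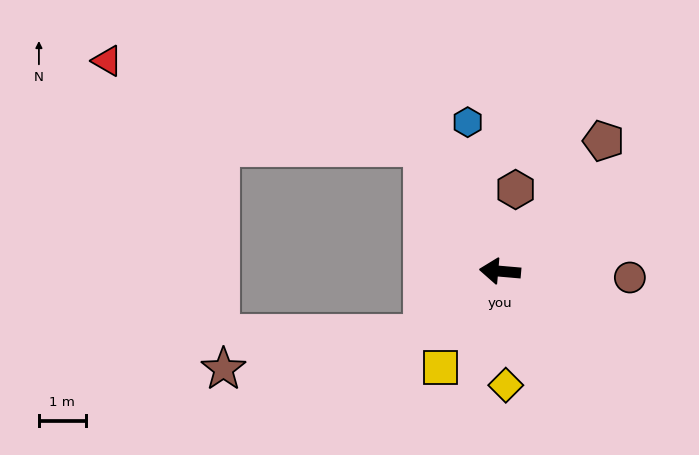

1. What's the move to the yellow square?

turn left 63°, forward 2.4 m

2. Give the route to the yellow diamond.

turn left 98°, forward 2.4 m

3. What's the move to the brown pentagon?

turn right 124°, forward 3.5 m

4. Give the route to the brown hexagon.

turn right 96°, forward 1.8 m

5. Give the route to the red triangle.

blocked — turn right 53°, forward 3.1 m, then turn left 43°, forward 7.0 m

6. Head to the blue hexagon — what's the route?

turn right 73°, forward 3.2 m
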